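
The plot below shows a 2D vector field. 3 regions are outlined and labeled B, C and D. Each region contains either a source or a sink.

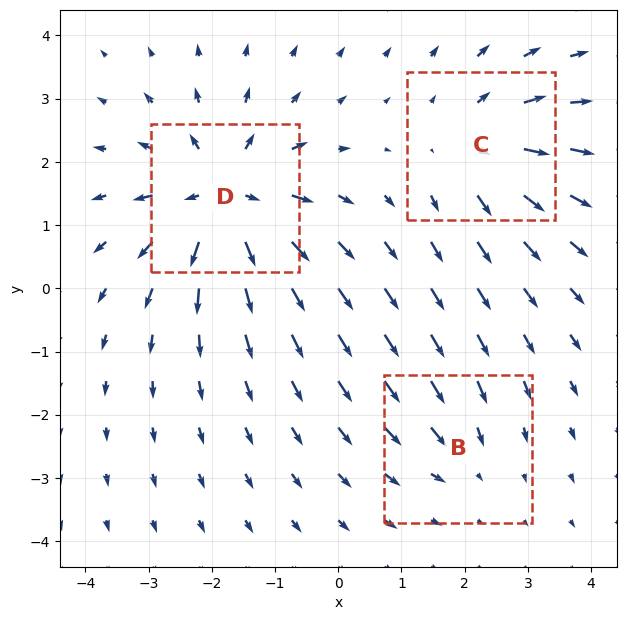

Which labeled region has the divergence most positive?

Divergence at each region's feature centre — B: about -2, C: about +3, D: about +6. Region D is most positive.

D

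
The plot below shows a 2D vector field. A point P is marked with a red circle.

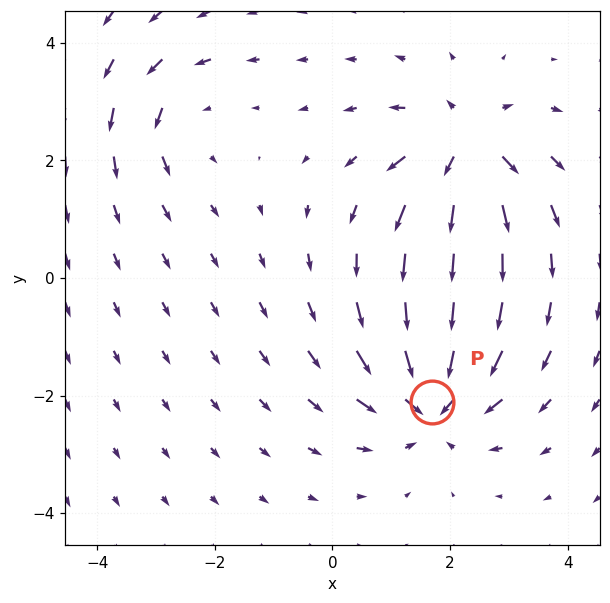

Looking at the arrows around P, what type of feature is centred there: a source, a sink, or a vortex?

sink

At P (1.7, -2.1) the arrows converge inward. Divergence about -6, curl ≈0 — negative divergence with near-zero curl is a sink.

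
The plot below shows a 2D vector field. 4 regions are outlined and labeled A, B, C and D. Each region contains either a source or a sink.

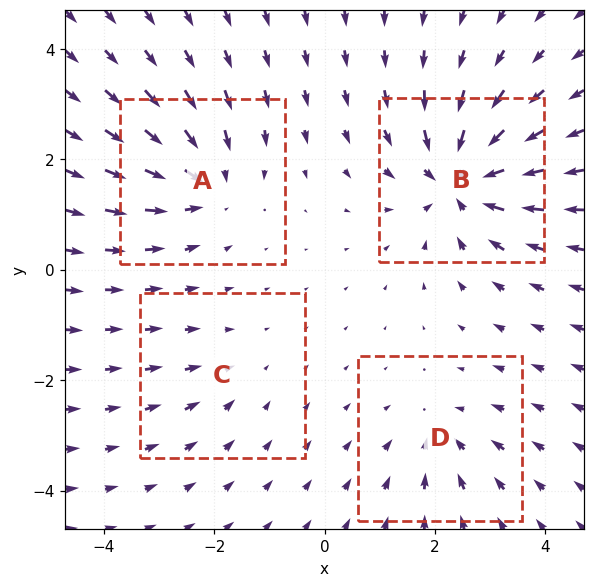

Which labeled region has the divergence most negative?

B

Divergence at each region's feature centre — A: about -5, B: about -7, C: about -2, D: about -4. Region B is most negative.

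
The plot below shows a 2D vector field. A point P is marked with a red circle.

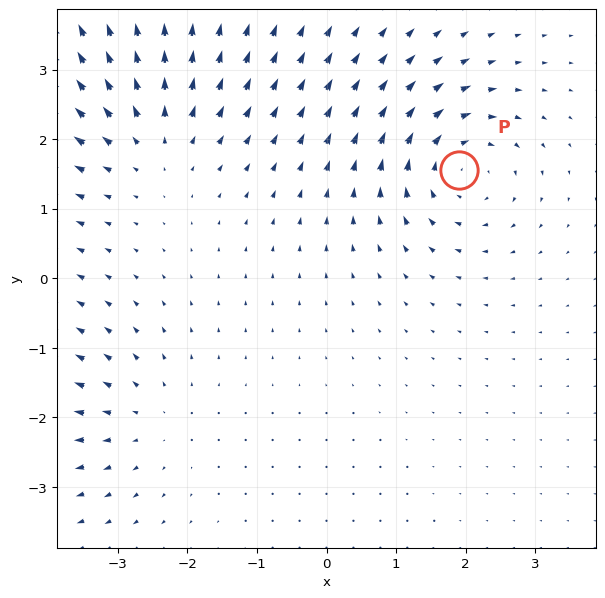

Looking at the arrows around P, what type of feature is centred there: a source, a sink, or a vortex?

vortex

At P (1.9, 1.6) the arrows circulate clockwise. Divergence ≈0, curl about -6 — near-zero divergence with nonzero curl is a vortex.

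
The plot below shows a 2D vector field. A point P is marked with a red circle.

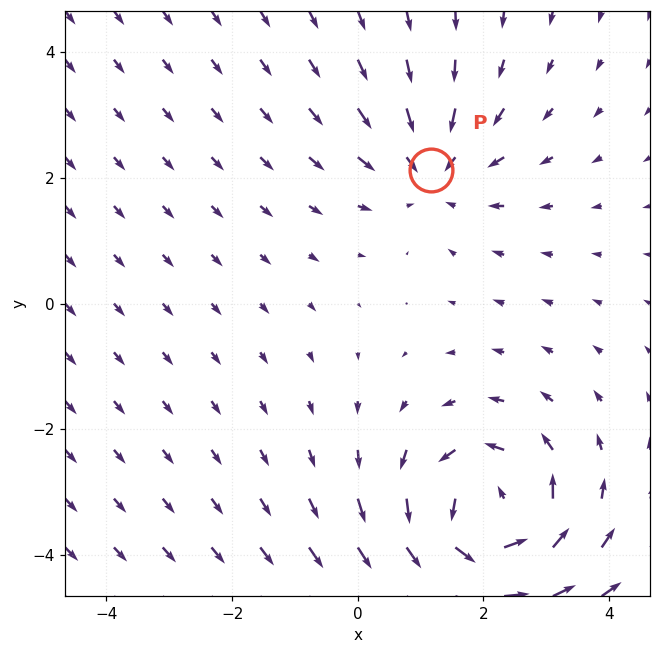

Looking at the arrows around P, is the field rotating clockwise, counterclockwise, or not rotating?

not rotating

Near P at (1.2, 2.1) the arrows show no circulation. The curl there is ≈0.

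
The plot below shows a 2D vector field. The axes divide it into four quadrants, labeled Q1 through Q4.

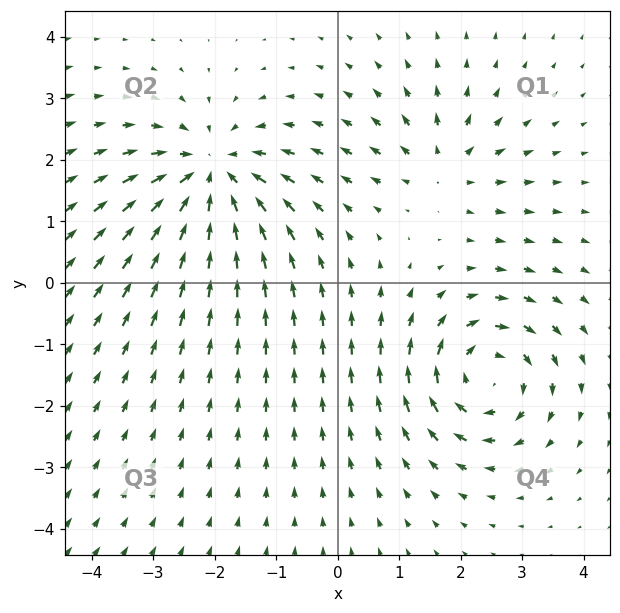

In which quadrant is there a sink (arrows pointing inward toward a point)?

The sink sits at approximately (-2.1, 1.8), which lies in quadrant Q2. The divergence there is about -5, negative as expected for a sink.

Q2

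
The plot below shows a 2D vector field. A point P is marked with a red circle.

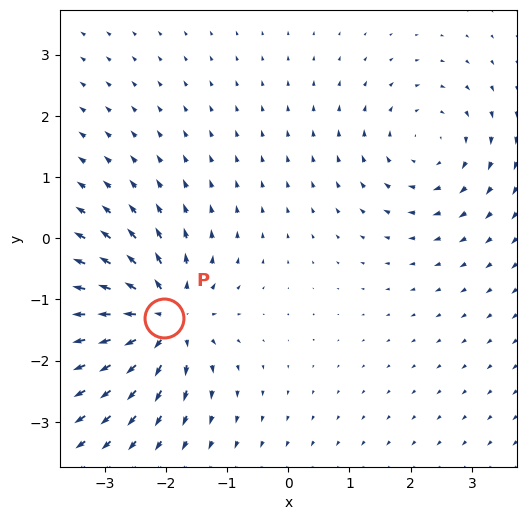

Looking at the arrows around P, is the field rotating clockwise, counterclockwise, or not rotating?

not rotating

Near P at (-2.0, -1.3) the arrows show no circulation. The curl there is ≈0.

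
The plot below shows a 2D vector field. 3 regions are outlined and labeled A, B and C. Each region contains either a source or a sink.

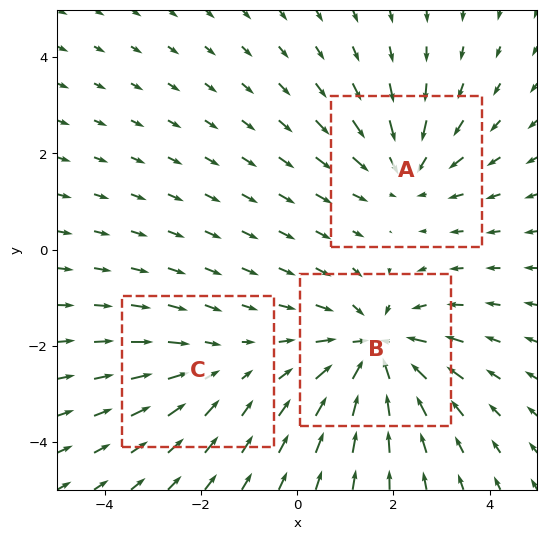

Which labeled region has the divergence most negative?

B

Divergence at each region's feature centre — A: about -3, B: about -4, C: about -2. Region B is most negative.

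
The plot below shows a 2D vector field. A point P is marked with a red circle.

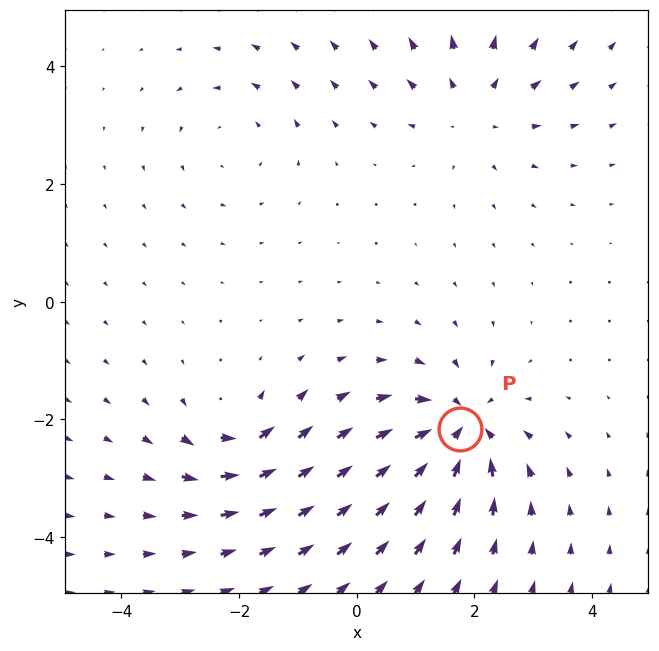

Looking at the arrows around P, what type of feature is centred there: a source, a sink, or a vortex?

sink

At P (1.8, -2.2) the arrows converge inward. Divergence about -6, curl ≈0 — negative divergence with near-zero curl is a sink.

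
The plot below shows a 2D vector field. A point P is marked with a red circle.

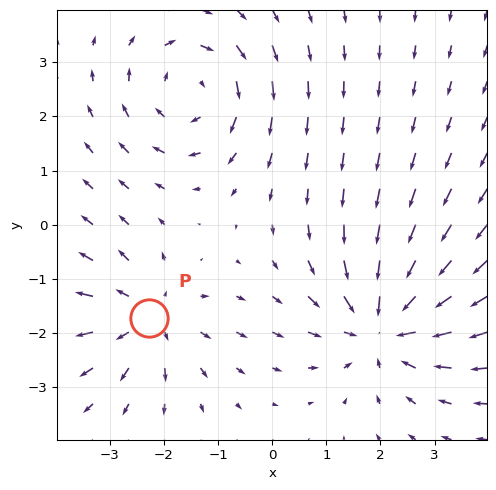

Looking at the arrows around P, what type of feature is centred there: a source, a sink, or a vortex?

At P (-2.3, -1.7) the arrows spread outward. Divergence about +4, curl ≈0 — positive divergence with near-zero curl is a source.

source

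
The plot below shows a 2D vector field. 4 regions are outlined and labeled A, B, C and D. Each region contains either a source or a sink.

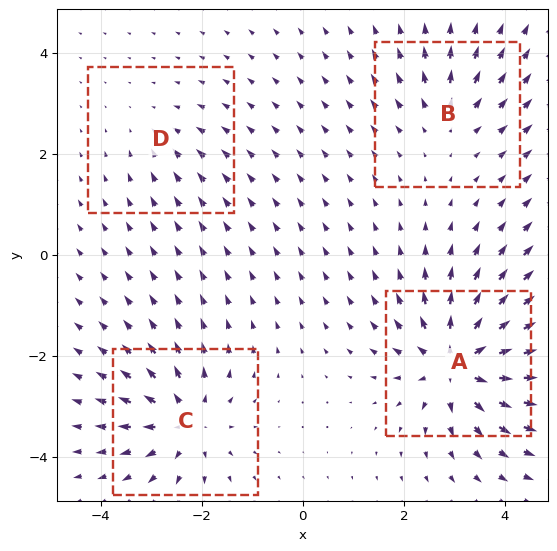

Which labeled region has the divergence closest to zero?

Divergence at each region's feature centre — A: about +9, B: about +4, C: about +6, D: about -3. Region D is closest to zero.

D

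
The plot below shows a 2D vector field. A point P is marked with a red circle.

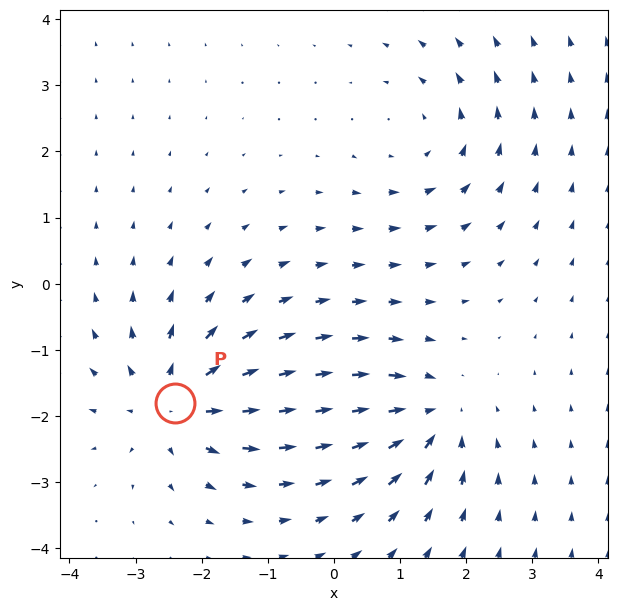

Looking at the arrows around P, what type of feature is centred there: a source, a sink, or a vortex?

At P (-2.4, -1.8) the arrows spread outward. Divergence about +4, curl ≈0 — positive divergence with near-zero curl is a source.

source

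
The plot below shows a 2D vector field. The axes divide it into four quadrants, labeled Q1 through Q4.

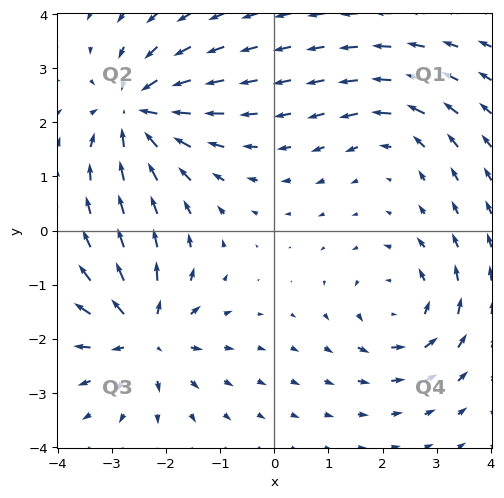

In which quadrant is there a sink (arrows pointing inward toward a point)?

The sink sits at approximately (-2.5, 2.2), which lies in quadrant Q2. The divergence there is about -5, negative as expected for a sink.

Q2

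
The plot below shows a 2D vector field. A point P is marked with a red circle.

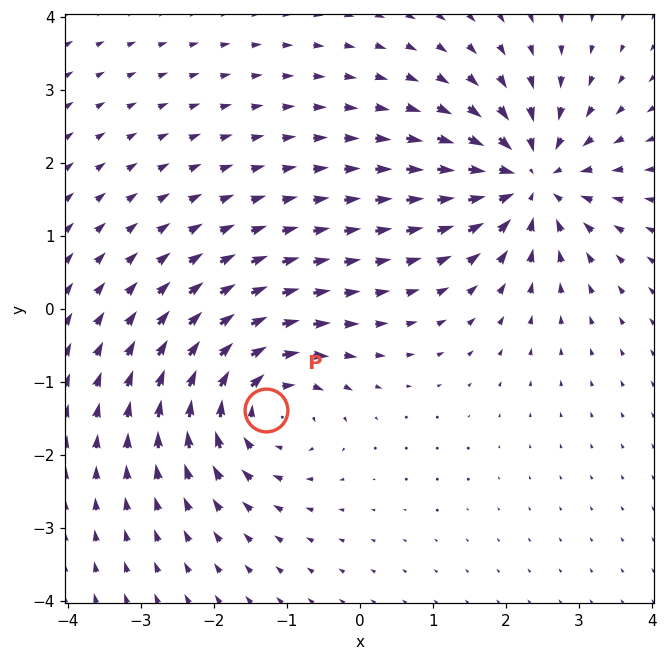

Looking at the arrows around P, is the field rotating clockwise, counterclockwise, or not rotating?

Near P at (-1.3, -1.4) the arrows circulate clockwise. The curl (z-component) there is about -5; negative curl means clockwise rotation.

clockwise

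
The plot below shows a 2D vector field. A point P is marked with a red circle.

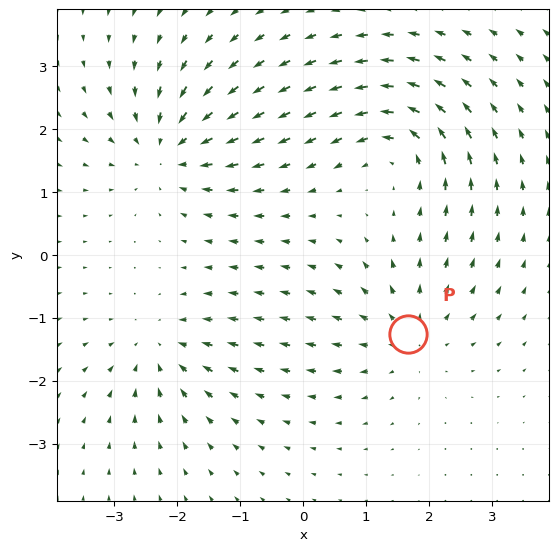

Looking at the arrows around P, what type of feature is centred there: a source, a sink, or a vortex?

source

At P (1.7, -1.3) the arrows spread outward. Divergence about +3, curl ≈0 — positive divergence with near-zero curl is a source.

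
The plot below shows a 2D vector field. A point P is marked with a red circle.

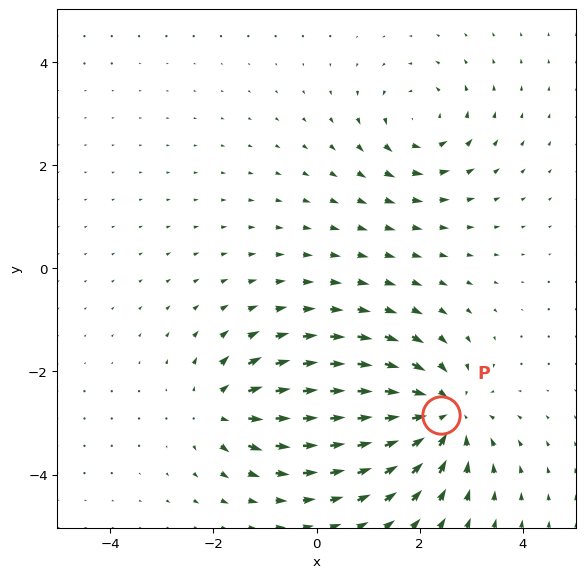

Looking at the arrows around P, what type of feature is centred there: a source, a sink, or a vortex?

At P (2.4, -2.8) the arrows converge inward. Divergence about -4, curl ≈0 — negative divergence with near-zero curl is a sink.

sink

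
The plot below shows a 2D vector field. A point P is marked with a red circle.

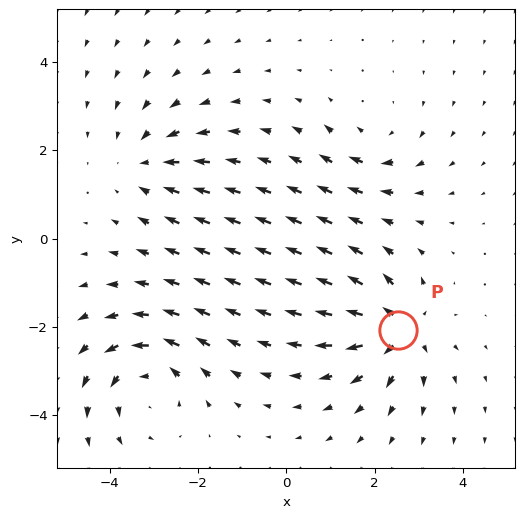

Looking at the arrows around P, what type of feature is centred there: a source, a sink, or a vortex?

At P (2.5, -2.1) the arrows spread outward. Divergence about +6, curl ≈0 — positive divergence with near-zero curl is a source.

source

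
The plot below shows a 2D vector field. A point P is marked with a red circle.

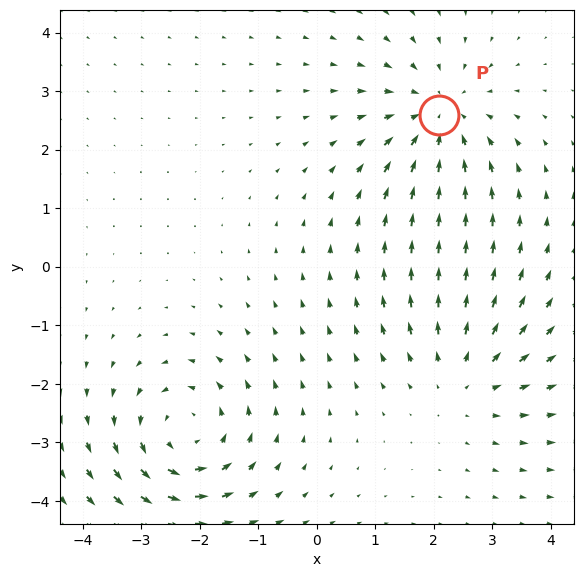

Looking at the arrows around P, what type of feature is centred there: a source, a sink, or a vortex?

At P (2.1, 2.6) the arrows converge inward. Divergence about -3, curl ≈0 — negative divergence with near-zero curl is a sink.

sink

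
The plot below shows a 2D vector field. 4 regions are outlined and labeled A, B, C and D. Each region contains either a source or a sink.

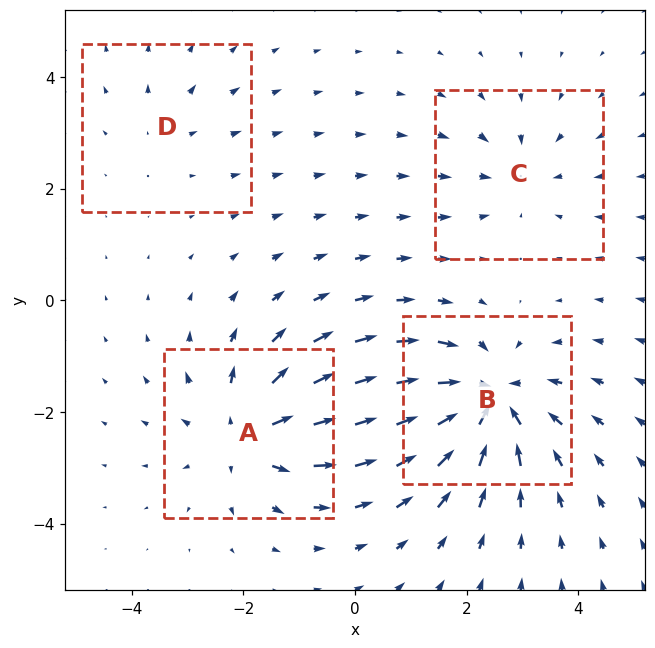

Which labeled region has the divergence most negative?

Divergence at each region's feature centre — A: about +5, B: about -6, C: about -3, D: about +2. Region B is most negative.

B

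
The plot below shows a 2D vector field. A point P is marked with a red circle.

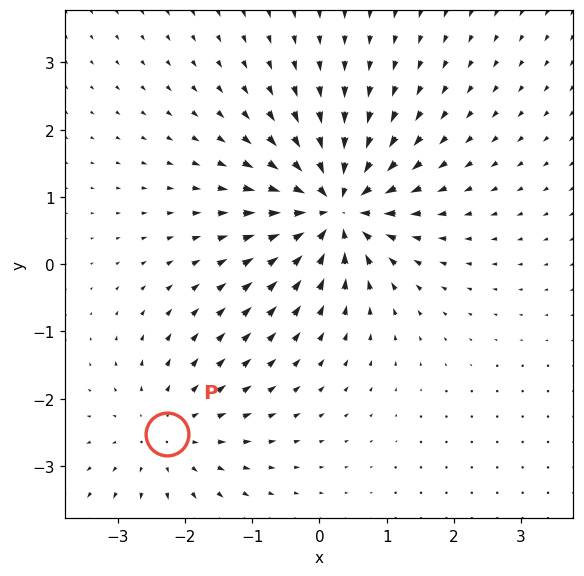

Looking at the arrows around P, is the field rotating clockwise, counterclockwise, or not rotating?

not rotating

Near P at (-2.3, -2.5) the arrows show no circulation. The curl there is ≈0.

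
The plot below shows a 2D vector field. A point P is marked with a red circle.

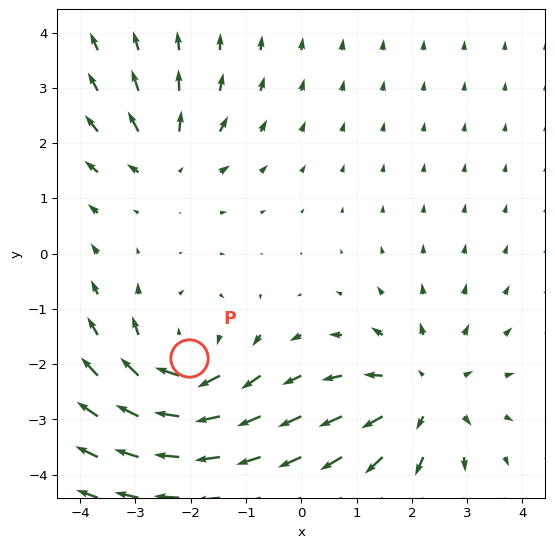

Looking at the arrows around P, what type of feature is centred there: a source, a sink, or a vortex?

At P (-2.0, -1.9) the arrows circulate clockwise. Divergence ≈0, curl about -5 — near-zero divergence with nonzero curl is a vortex.

vortex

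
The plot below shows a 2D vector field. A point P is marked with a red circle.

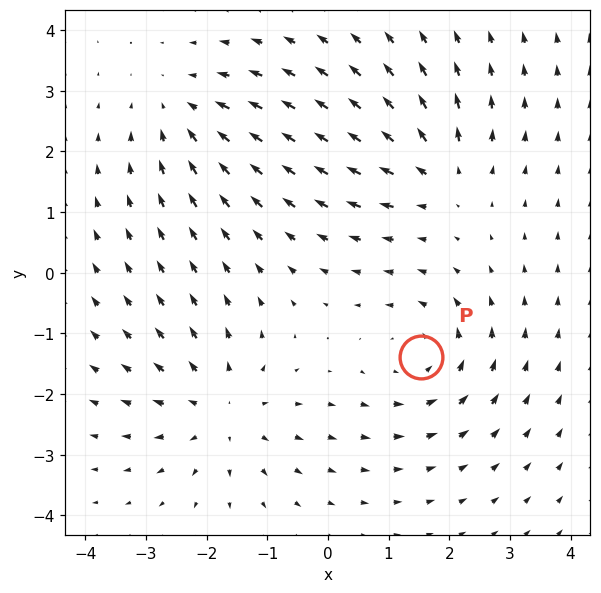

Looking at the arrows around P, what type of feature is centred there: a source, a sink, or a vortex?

At P (1.5, -1.4) the arrows circulate counterclockwise. Divergence ≈0, curl about +4 — near-zero divergence with nonzero curl is a vortex.

vortex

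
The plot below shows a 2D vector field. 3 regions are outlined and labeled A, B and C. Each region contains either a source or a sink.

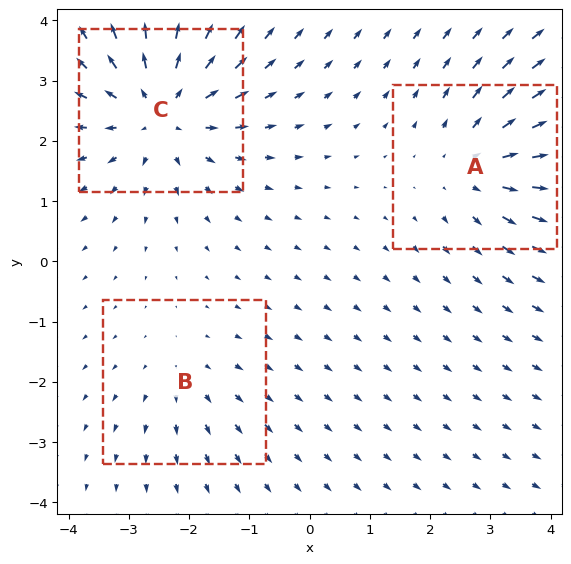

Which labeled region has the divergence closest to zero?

Divergence at each region's feature centre — A: about +3, B: about +2, C: about +4. Region B is closest to zero.

B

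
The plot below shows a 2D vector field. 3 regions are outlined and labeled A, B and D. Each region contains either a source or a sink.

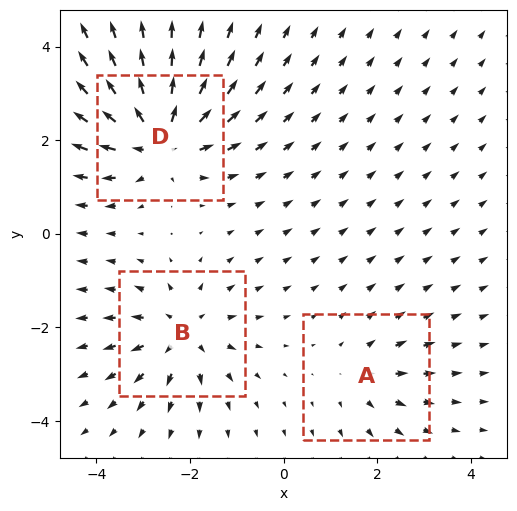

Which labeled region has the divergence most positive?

Divergence at each region's feature centre — A: about +2, B: about +4, D: about +5. Region D is most positive.

D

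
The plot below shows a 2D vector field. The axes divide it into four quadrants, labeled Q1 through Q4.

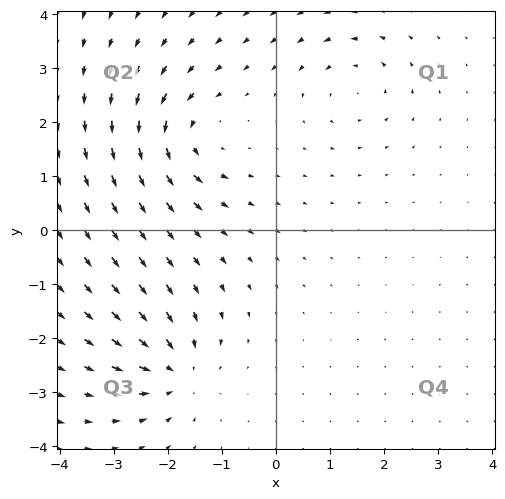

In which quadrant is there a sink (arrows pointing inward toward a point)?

Q3

The sink sits at approximately (-1.9, -2.6), which lies in quadrant Q3. The divergence there is about -5, negative as expected for a sink.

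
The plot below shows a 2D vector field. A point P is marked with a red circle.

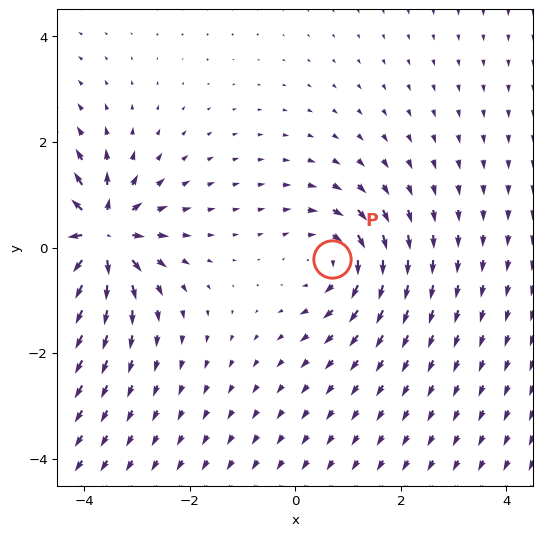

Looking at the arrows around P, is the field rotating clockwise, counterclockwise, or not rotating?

Near P at (0.7, -0.2) the arrows circulate clockwise. The curl (z-component) there is about -4; negative curl means clockwise rotation.

clockwise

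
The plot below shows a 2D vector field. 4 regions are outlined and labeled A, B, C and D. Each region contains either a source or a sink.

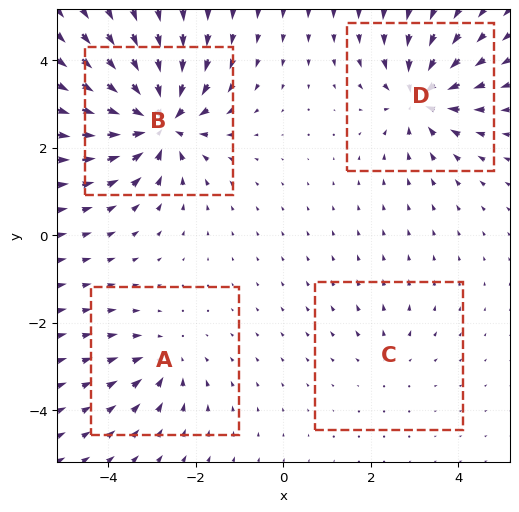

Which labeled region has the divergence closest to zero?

Divergence at each region's feature centre — A: about -4, B: about -8, C: about +2, D: about -6. Region C is closest to zero.

C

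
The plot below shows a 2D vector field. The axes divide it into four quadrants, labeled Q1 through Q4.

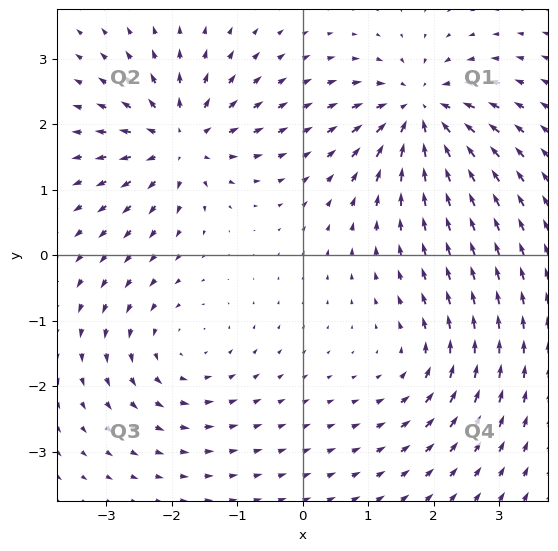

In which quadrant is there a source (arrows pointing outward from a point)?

The source sits at approximately (-1.9, 1.7), which lies in quadrant Q2. The divergence there is about +7, positive as expected for a source.

Q2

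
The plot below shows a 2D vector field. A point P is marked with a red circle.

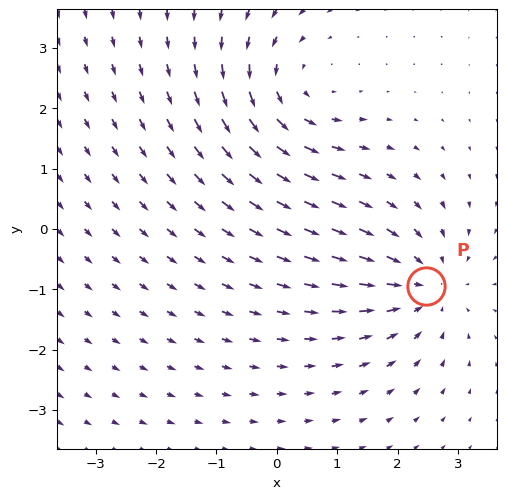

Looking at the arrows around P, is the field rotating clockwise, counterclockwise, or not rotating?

Near P at (2.5, -0.9) the arrows show no circulation. The curl there is ≈0.

not rotating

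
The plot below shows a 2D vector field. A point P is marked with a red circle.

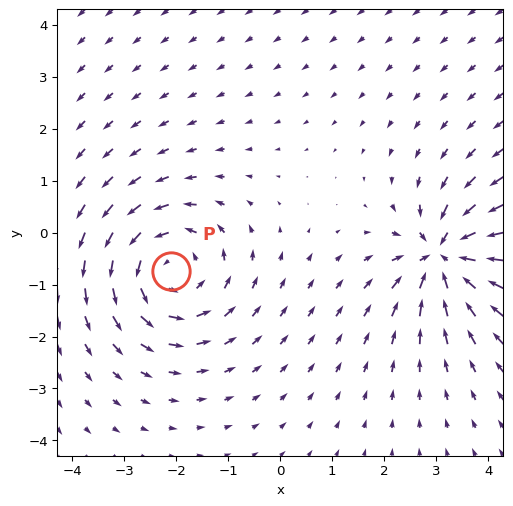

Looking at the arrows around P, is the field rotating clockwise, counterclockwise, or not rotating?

Near P at (-2.1, -0.7) the arrows circulate counterclockwise. The curl (z-component) there is about +3; positive curl means counterclockwise rotation.

counterclockwise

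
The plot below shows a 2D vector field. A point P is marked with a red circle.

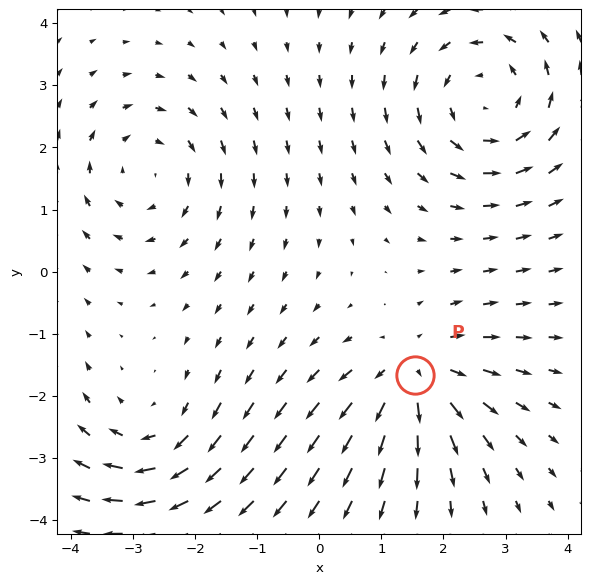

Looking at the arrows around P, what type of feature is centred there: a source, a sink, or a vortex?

source

At P (1.5, -1.7) the arrows spread outward. Divergence about +4, curl ≈0 — positive divergence with near-zero curl is a source.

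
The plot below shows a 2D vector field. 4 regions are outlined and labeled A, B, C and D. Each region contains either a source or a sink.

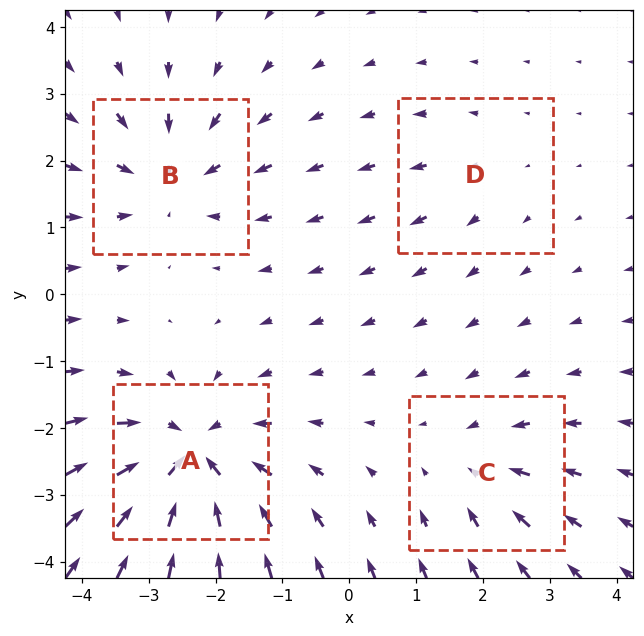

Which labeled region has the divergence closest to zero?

Divergence at each region's feature centre — A: about -7, B: about -5, C: about -3, D: about +2. Region D is closest to zero.

D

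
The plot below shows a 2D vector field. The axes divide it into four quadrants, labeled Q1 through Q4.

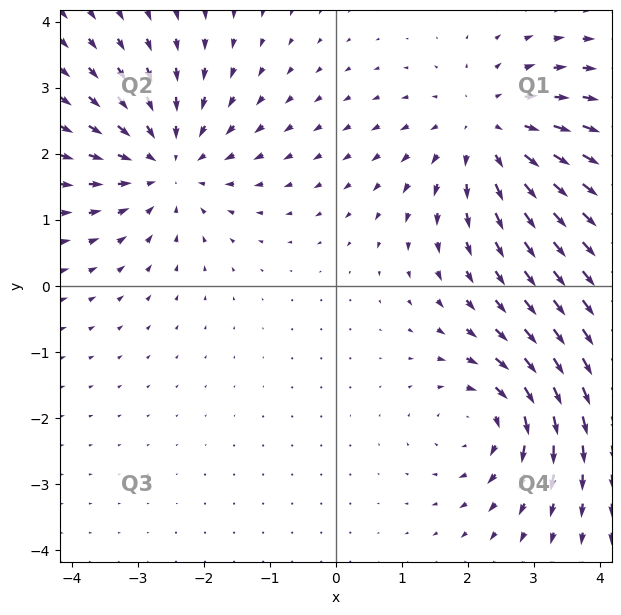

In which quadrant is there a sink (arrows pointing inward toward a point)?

Q2

The sink sits at approximately (-2.5, 1.8), which lies in quadrant Q2. The divergence there is about -4, negative as expected for a sink.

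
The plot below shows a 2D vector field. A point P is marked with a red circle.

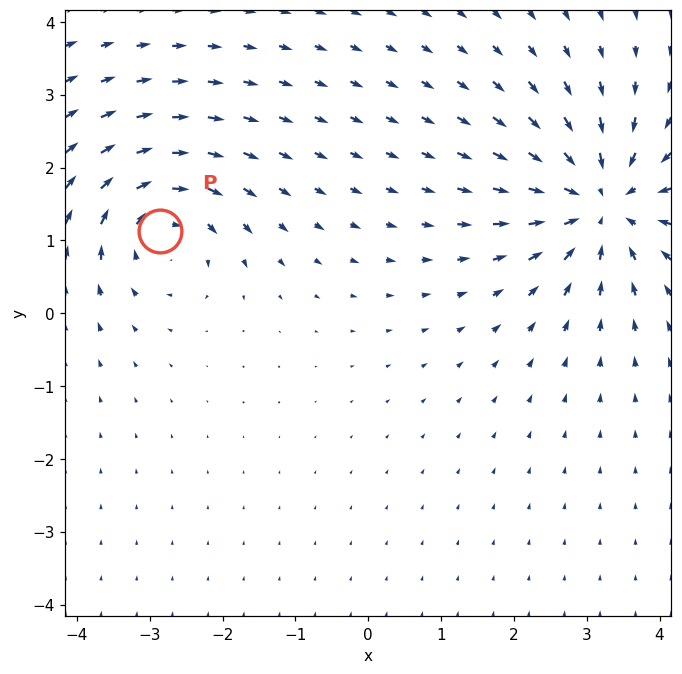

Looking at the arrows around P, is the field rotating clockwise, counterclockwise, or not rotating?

clockwise

Near P at (-2.9, 1.1) the arrows circulate clockwise. The curl (z-component) there is about -5; negative curl means clockwise rotation.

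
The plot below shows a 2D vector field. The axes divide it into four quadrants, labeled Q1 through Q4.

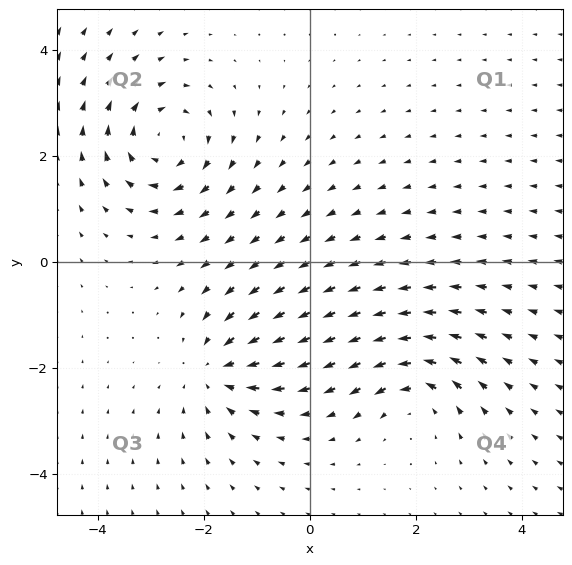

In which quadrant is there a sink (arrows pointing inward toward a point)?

The sink sits at approximately (-1.7, -2.1), which lies in quadrant Q3. The divergence there is about -3, negative as expected for a sink.

Q3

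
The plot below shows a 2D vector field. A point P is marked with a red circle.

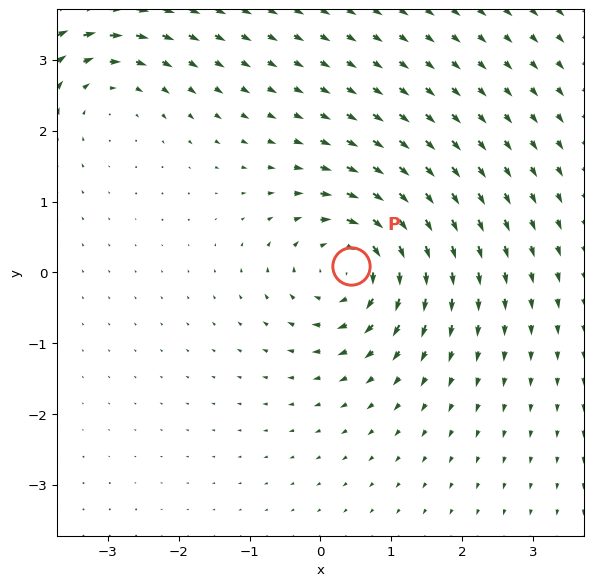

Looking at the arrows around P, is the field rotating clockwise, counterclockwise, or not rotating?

clockwise

Near P at (0.4, 0.1) the arrows circulate clockwise. The curl (z-component) there is about -5; negative curl means clockwise rotation.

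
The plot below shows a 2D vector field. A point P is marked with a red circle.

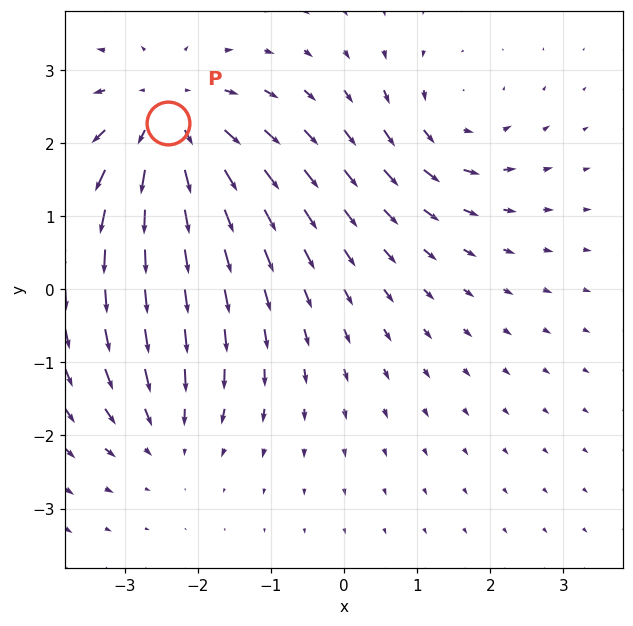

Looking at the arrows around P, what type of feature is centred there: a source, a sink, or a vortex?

source

At P (-2.4, 2.3) the arrows spread outward. Divergence about +4, curl ≈0 — positive divergence with near-zero curl is a source.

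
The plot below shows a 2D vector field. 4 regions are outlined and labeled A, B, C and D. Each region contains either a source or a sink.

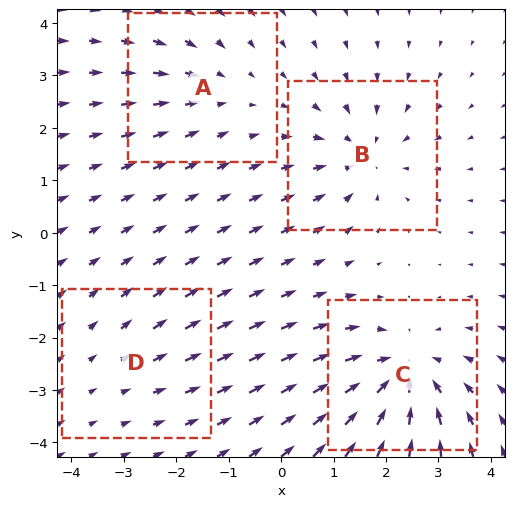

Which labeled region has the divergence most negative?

Divergence at each region's feature centre — A: about -3, B: about -5, C: about -6, D: about +2. Region C is most negative.

C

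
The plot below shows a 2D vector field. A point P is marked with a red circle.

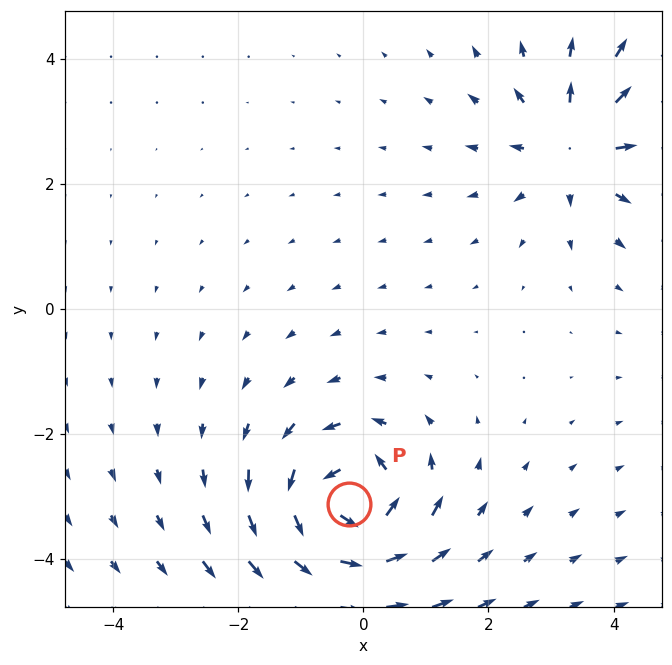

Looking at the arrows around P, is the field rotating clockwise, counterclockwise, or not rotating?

counterclockwise

Near P at (-0.2, -3.1) the arrows circulate counterclockwise. The curl (z-component) there is about +7; positive curl means counterclockwise rotation.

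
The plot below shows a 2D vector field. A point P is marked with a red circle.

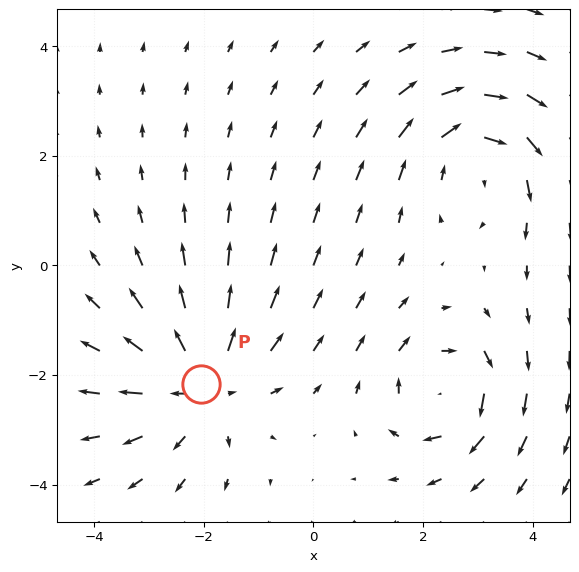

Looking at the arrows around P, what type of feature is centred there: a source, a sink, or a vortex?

source

At P (-2.0, -2.2) the arrows spread outward. Divergence about +4, curl ≈0 — positive divergence with near-zero curl is a source.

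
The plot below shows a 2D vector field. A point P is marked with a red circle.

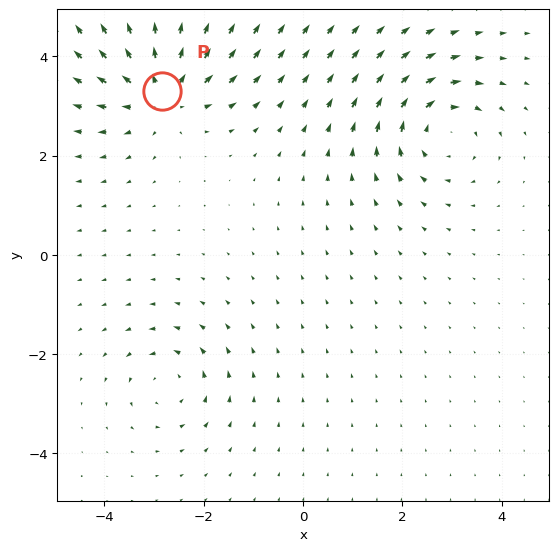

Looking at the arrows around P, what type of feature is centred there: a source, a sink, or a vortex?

At P (-2.8, 3.3) the arrows spread outward. Divergence about +5, curl ≈0 — positive divergence with near-zero curl is a source.

source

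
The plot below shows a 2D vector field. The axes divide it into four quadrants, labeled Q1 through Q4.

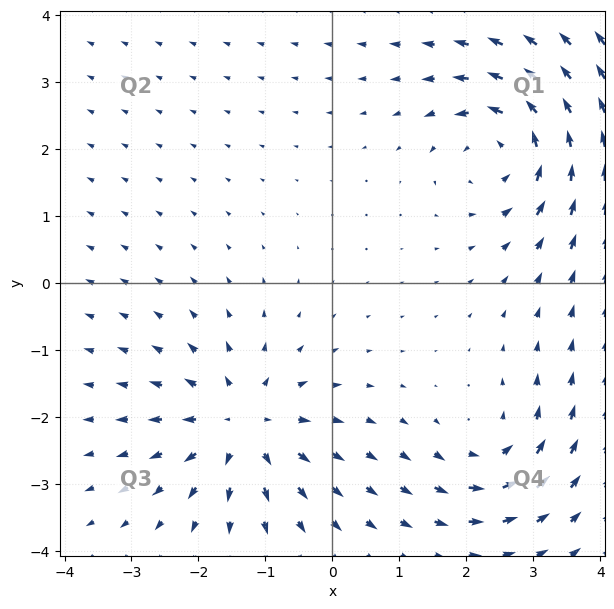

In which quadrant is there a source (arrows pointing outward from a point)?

Q3

The source sits at approximately (-1.3, -2.1), which lies in quadrant Q3. The divergence there is about +5, positive as expected for a source.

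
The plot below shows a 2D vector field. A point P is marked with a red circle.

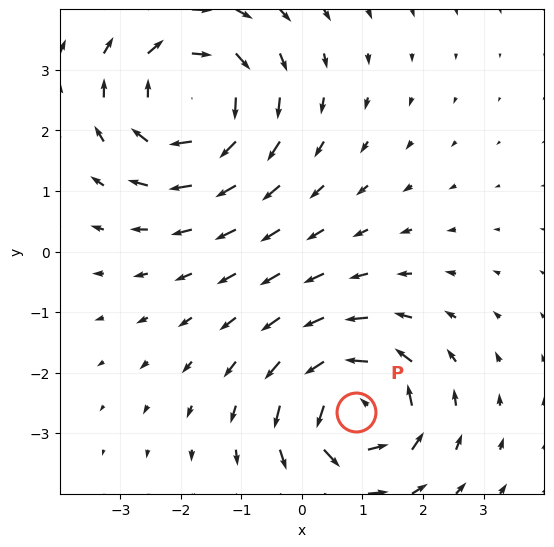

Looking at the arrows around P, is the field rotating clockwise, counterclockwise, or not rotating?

Near P at (0.9, -2.7) the arrows circulate counterclockwise. The curl (z-component) there is about +5; positive curl means counterclockwise rotation.

counterclockwise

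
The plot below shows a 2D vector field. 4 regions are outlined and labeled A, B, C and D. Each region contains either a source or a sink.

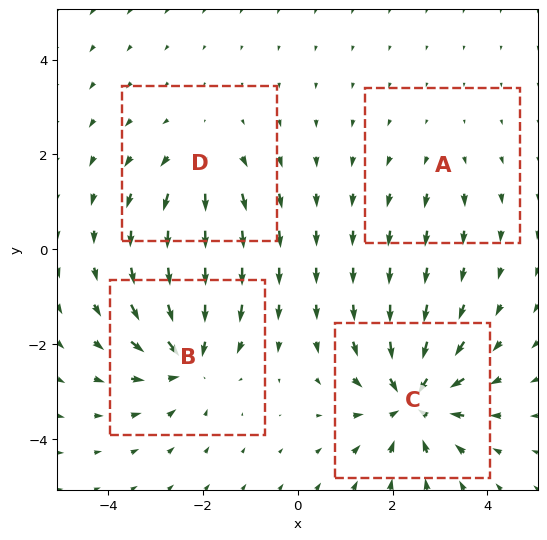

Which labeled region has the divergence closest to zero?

A

Divergence at each region's feature centre — A: about +2, B: about -6, C: about -7, D: about +4. Region A is closest to zero.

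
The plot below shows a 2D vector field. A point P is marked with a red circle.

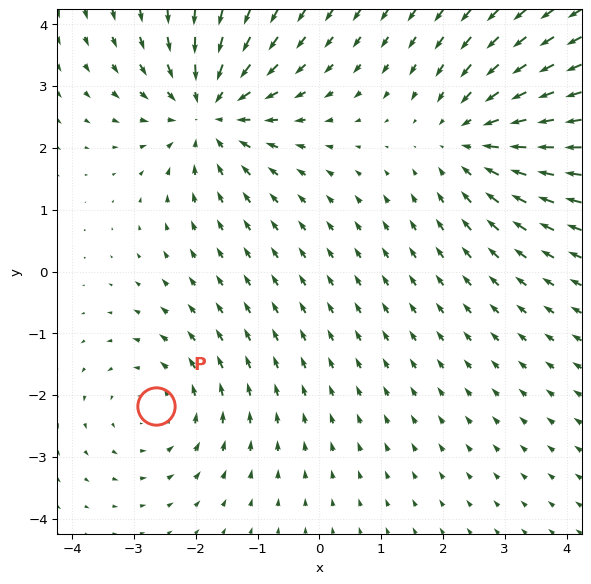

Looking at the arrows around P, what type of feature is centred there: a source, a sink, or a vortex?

At P (-2.6, -2.2) the arrows circulate counterclockwise. Divergence ≈0, curl about +2 — near-zero divergence with nonzero curl is a vortex.

vortex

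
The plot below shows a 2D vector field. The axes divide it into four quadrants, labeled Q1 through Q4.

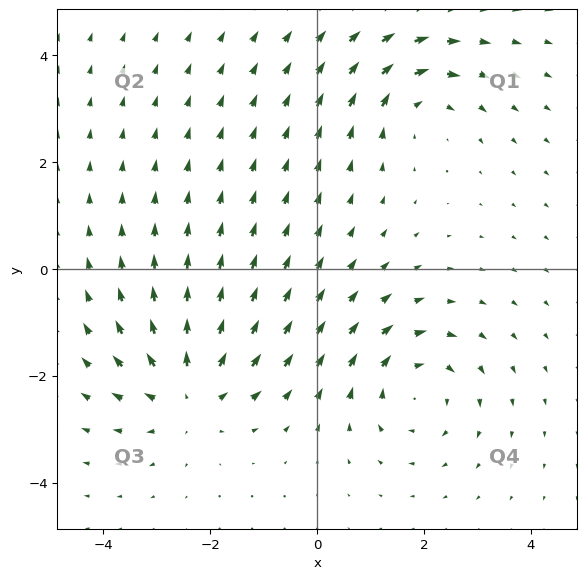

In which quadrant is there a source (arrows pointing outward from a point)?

The source sits at approximately (-2.4, -2.3), which lies in quadrant Q3. The divergence there is about +5, positive as expected for a source.

Q3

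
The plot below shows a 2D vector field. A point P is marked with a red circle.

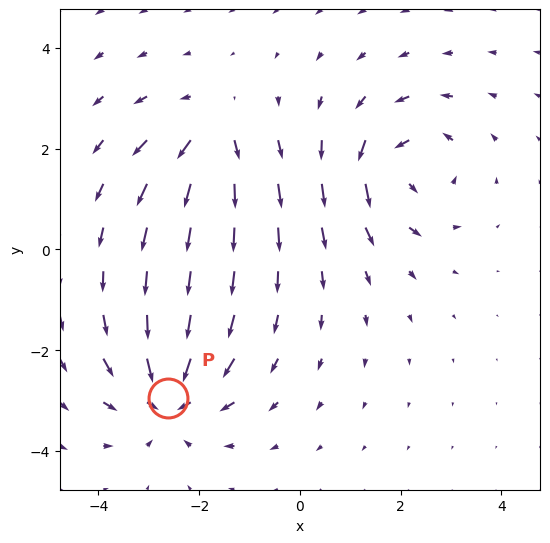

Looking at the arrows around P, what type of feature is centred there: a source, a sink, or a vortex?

At P (-2.6, -3.0) the arrows converge inward. Divergence about -6, curl ≈0 — negative divergence with near-zero curl is a sink.

sink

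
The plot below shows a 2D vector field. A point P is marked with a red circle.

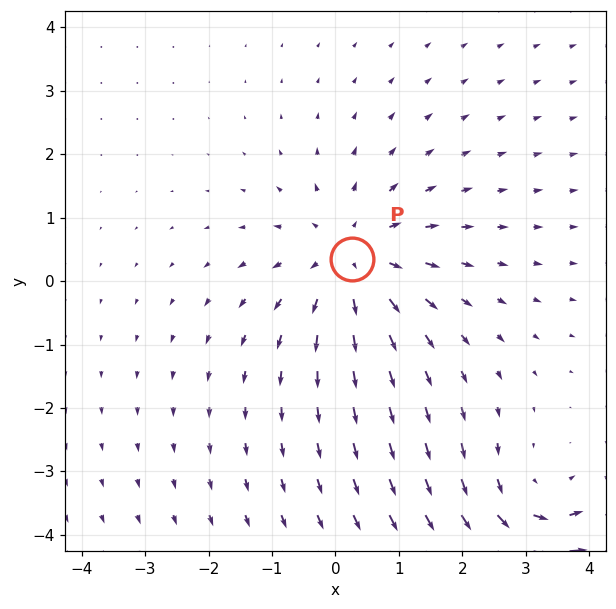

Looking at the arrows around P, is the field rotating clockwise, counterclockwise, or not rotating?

Near P at (0.3, 0.4) the arrows show no circulation. The curl there is ≈0.

not rotating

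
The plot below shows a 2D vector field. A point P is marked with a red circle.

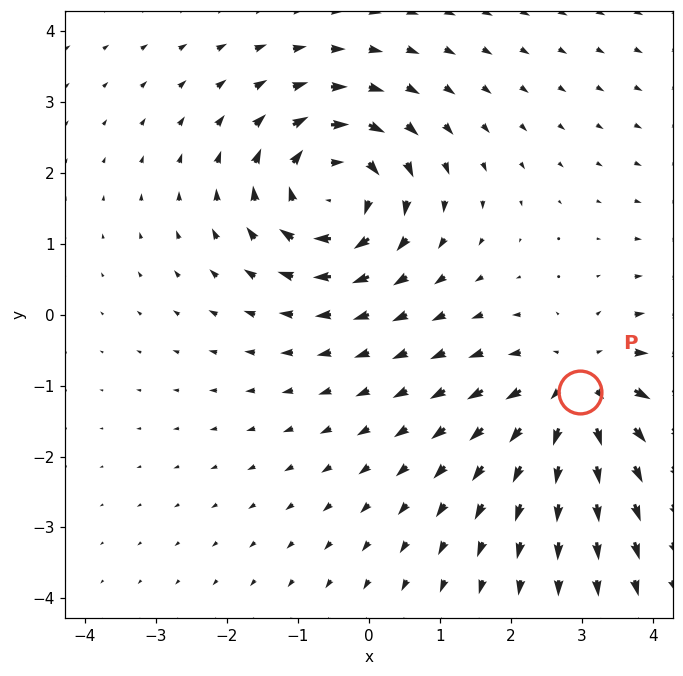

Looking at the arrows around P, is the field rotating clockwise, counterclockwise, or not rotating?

Near P at (3.0, -1.1) the arrows show no circulation. The curl there is ≈0.

not rotating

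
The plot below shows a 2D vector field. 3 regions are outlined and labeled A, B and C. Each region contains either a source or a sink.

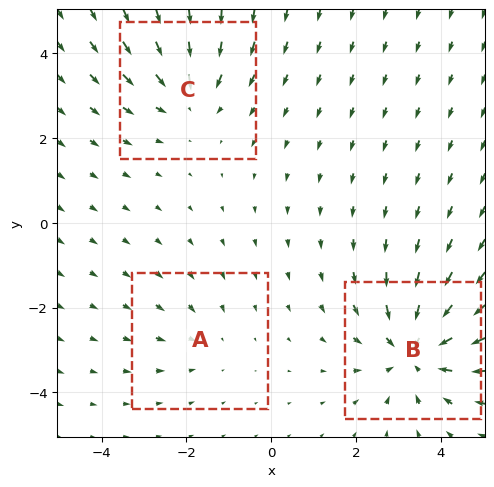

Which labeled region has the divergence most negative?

Divergence at each region's feature centre — A: about -2, B: about -5, C: about -3. Region B is most negative.

B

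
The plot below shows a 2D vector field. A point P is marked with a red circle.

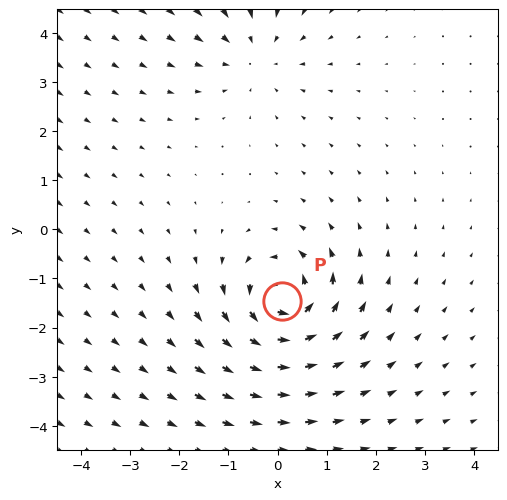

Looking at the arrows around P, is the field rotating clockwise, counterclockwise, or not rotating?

Near P at (0.1, -1.5) the arrows circulate counterclockwise. The curl (z-component) there is about +6; positive curl means counterclockwise rotation.

counterclockwise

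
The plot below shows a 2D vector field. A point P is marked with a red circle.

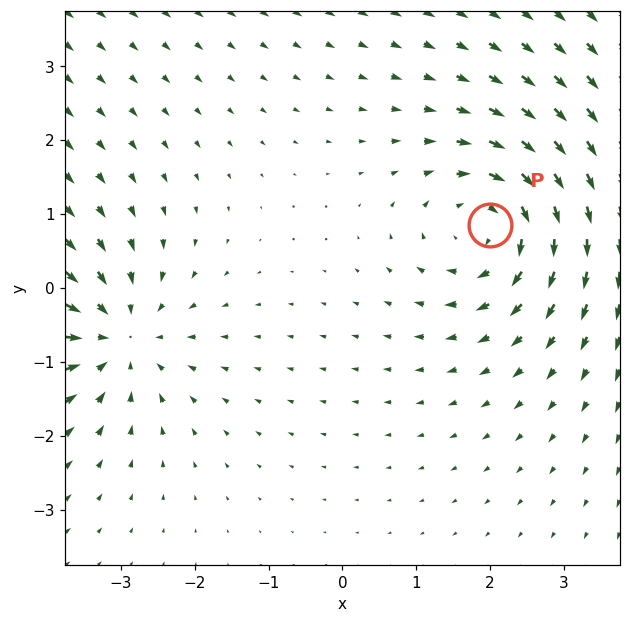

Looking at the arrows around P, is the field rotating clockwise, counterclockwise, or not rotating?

Near P at (2.0, 0.8) the arrows circulate clockwise. The curl (z-component) there is about -4; negative curl means clockwise rotation.

clockwise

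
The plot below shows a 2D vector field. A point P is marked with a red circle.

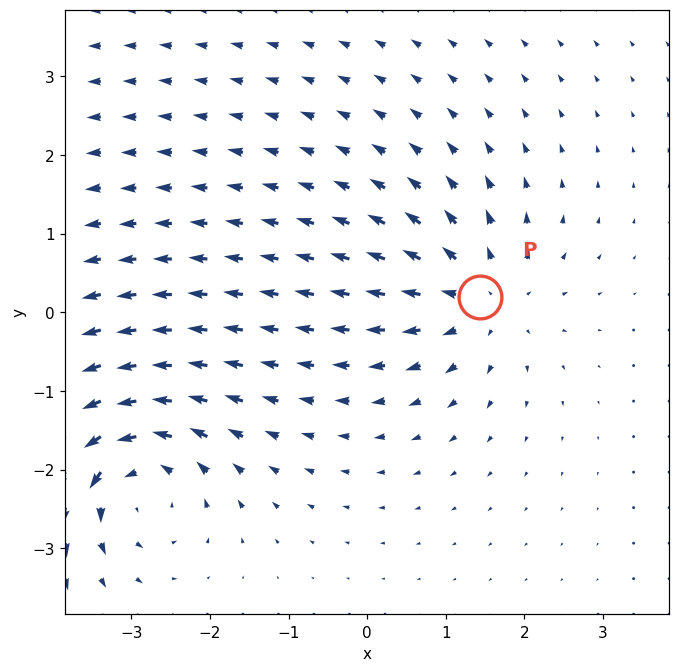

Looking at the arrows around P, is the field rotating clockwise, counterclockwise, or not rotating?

Near P at (1.4, 0.2) the arrows show no circulation. The curl there is ≈0.

not rotating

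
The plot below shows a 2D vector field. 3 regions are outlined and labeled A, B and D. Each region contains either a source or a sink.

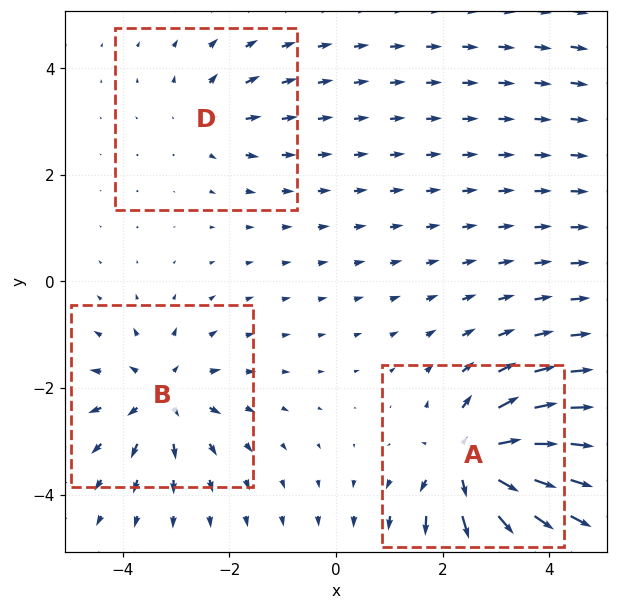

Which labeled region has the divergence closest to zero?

D

Divergence at each region's feature centre — A: about +6, B: about +4, D: about +2. Region D is closest to zero.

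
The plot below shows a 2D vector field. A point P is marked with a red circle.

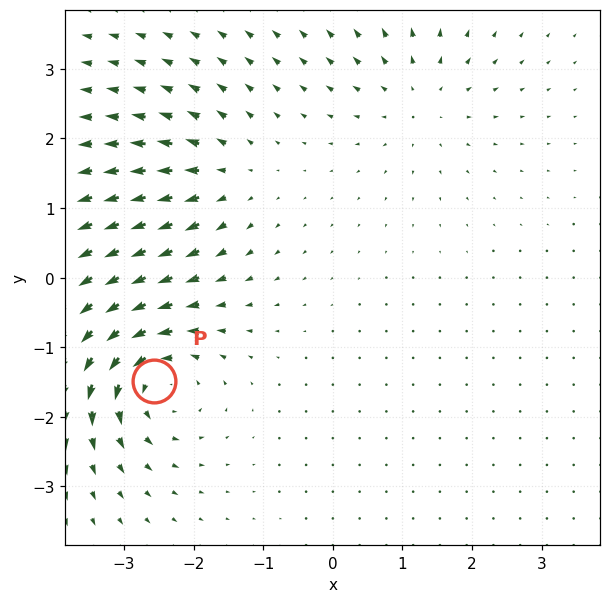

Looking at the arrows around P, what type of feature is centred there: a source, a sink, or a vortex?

At P (-2.6, -1.5) the arrows circulate counterclockwise. Divergence ≈0, curl about +7 — near-zero divergence with nonzero curl is a vortex.

vortex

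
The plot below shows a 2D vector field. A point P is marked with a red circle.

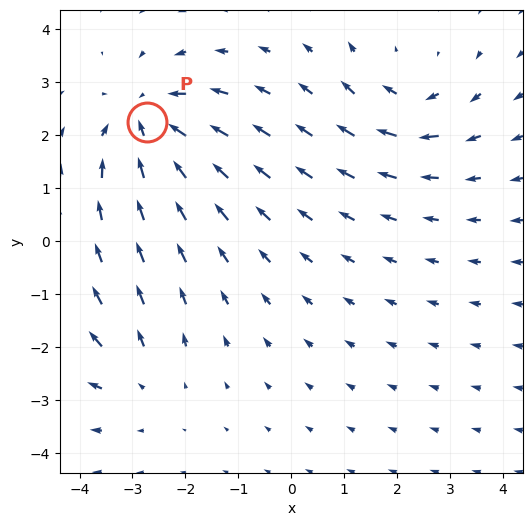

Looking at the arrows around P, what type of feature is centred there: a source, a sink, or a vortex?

sink

At P (-2.7, 2.3) the arrows converge inward. Divergence about -5, curl ≈0 — negative divergence with near-zero curl is a sink.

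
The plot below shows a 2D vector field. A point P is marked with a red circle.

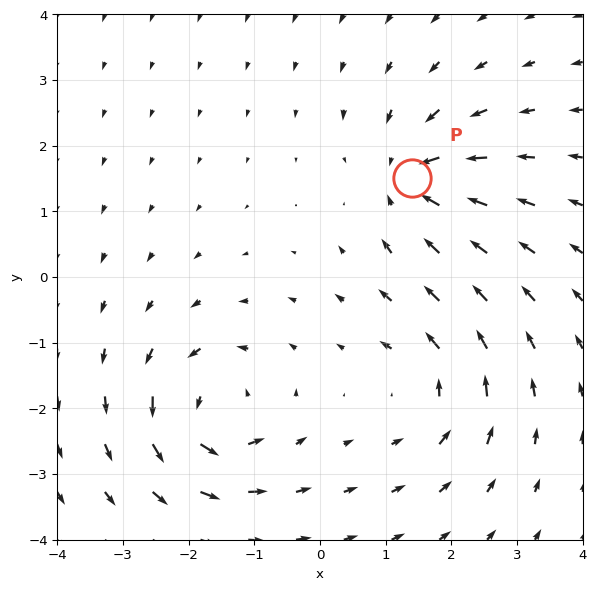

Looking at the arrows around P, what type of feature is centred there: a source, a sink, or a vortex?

sink

At P (1.4, 1.5) the arrows converge inward. Divergence about -6, curl ≈0 — negative divergence with near-zero curl is a sink.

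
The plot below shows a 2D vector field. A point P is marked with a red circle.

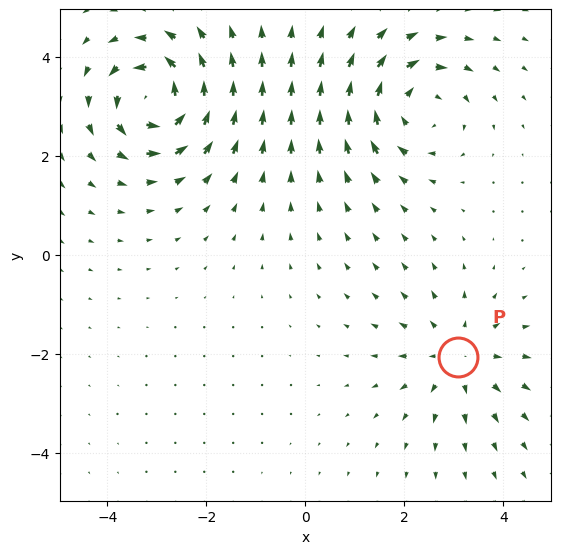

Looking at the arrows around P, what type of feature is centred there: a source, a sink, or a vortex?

At P (3.1, -2.1) the arrows spread outward. Divergence about +3, curl ≈0 — positive divergence with near-zero curl is a source.

source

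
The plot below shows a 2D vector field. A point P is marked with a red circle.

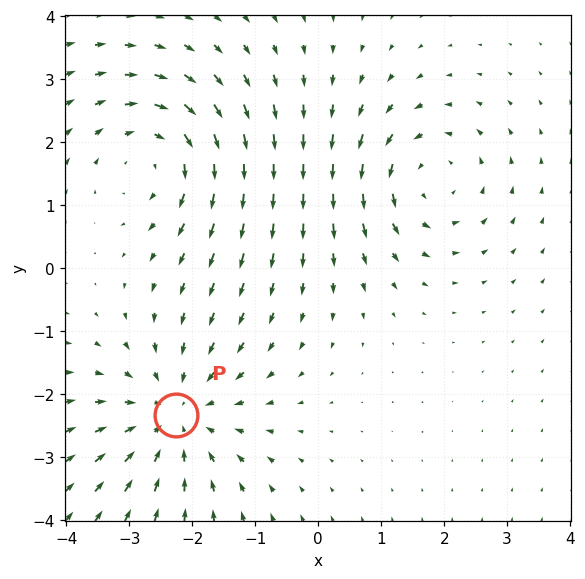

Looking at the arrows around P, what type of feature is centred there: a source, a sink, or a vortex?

At P (-2.3, -2.3) the arrows converge inward. Divergence about -3, curl ≈0 — negative divergence with near-zero curl is a sink.

sink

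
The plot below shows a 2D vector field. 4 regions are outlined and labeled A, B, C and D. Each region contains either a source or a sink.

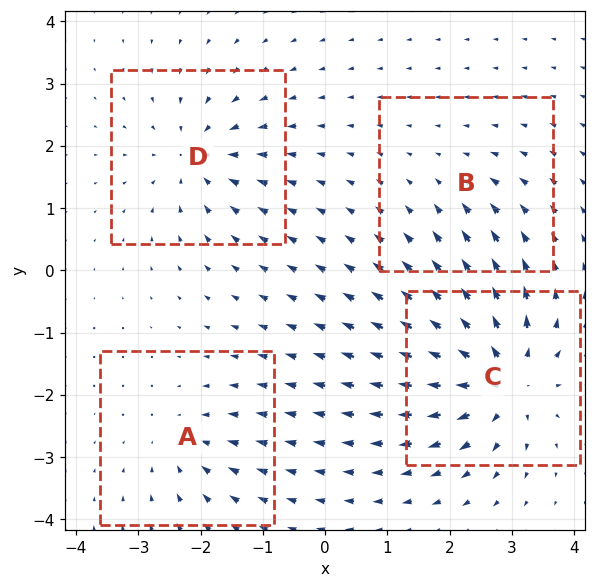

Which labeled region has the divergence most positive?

Divergence at each region's feature centre — A: about -4, B: about -2, C: about +8, D: about -6. Region C is most positive.

C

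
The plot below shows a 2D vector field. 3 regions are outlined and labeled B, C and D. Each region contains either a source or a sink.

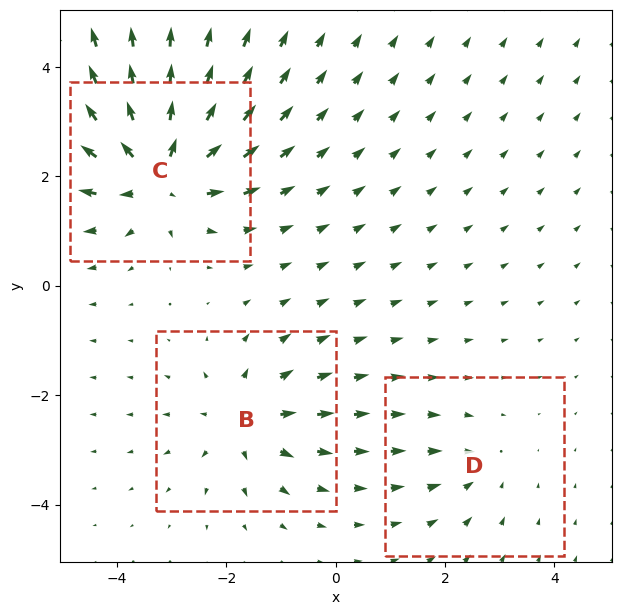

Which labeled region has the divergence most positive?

C

Divergence at each region's feature centre — B: about +3, C: about +6, D: about -2. Region C is most positive.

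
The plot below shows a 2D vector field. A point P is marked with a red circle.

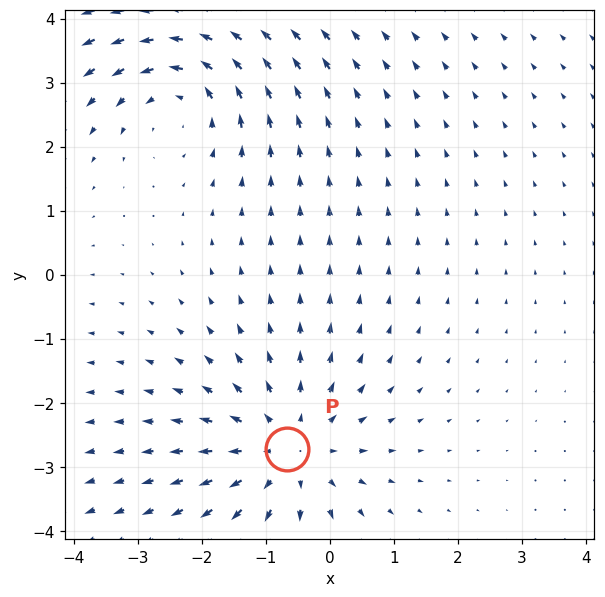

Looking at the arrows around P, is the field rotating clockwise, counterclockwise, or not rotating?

not rotating

Near P at (-0.7, -2.7) the arrows show no circulation. The curl there is ≈0.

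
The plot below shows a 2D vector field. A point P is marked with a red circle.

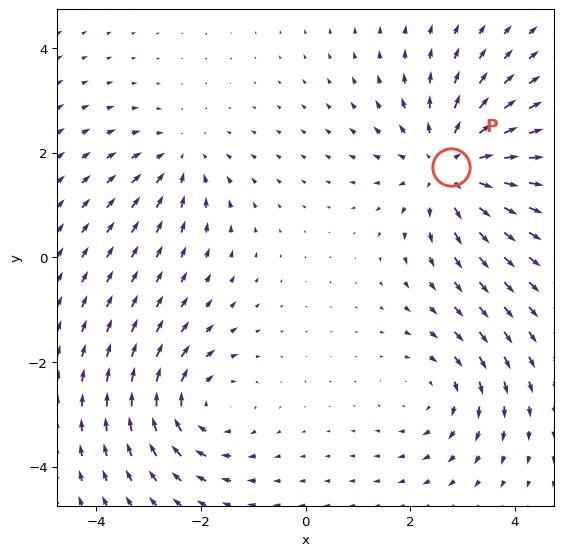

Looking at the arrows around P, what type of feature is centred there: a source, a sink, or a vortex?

At P (2.8, 1.7) the arrows spread outward. Divergence about +4, curl ≈0 — positive divergence with near-zero curl is a source.

source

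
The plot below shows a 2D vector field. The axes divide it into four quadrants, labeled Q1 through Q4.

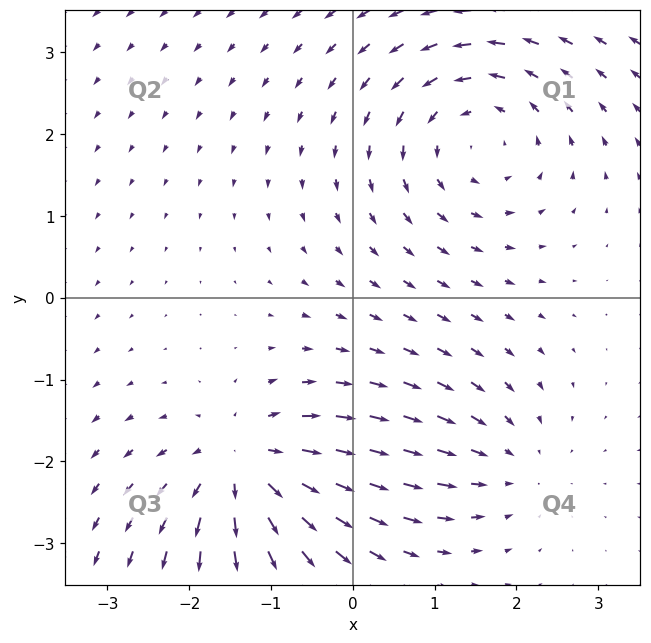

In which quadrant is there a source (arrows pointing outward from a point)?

The source sits at approximately (-1.3, -2.1), which lies in quadrant Q3. The divergence there is about +6, positive as expected for a source.

Q3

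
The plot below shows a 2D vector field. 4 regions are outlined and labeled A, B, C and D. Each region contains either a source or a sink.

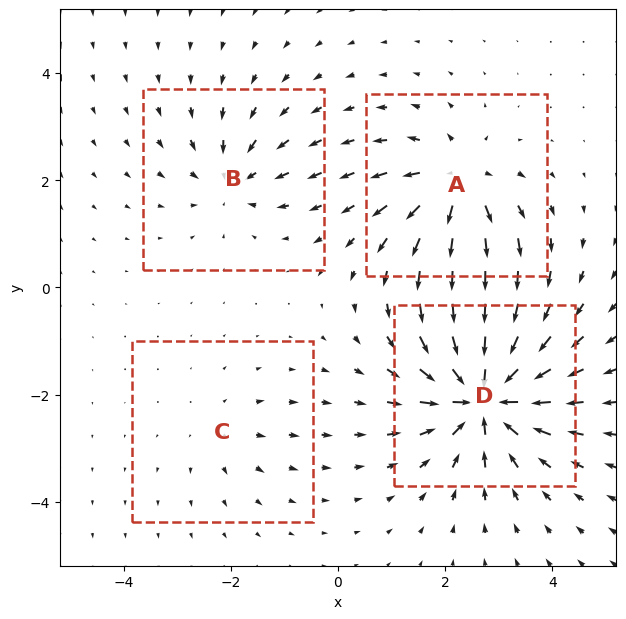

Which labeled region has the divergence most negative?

Divergence at each region's feature centre — A: about +6, B: about -4, C: about +2, D: about -9. Region D is most negative.

D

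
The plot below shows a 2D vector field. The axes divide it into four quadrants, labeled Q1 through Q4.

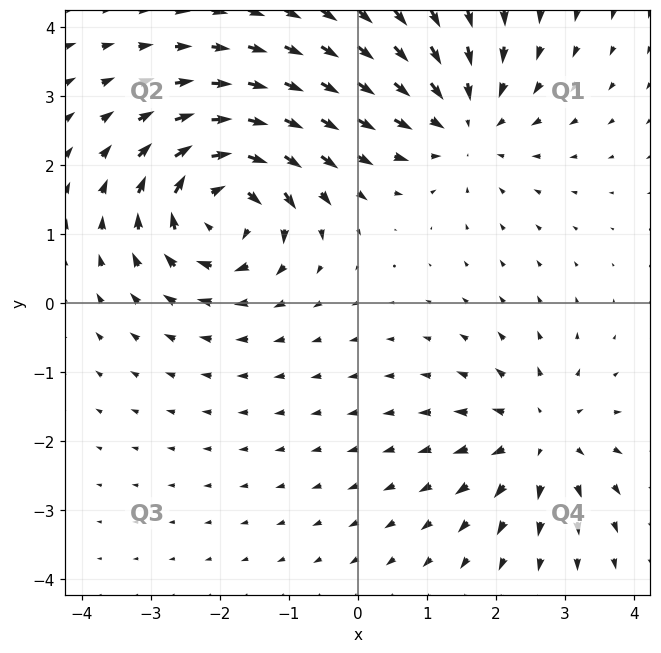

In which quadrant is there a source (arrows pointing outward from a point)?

Q4

The source sits at approximately (2.7, -1.9), which lies in quadrant Q4. The divergence there is about +3, positive as expected for a source.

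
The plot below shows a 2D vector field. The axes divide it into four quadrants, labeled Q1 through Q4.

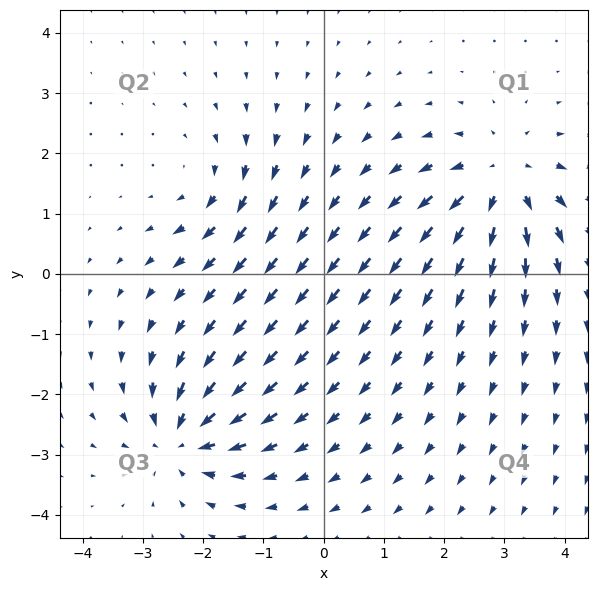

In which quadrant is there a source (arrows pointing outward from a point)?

Q1

The source sits at approximately (3.0, 1.5), which lies in quadrant Q1. The divergence there is about +5, positive as expected for a source.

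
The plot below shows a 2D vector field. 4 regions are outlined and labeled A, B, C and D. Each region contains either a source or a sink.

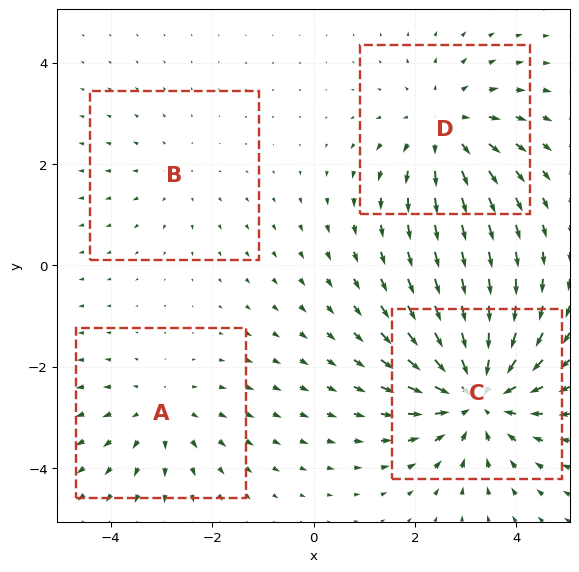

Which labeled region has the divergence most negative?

C

Divergence at each region's feature centre — A: about +3, B: about +2, C: about -6, D: about +4. Region C is most negative.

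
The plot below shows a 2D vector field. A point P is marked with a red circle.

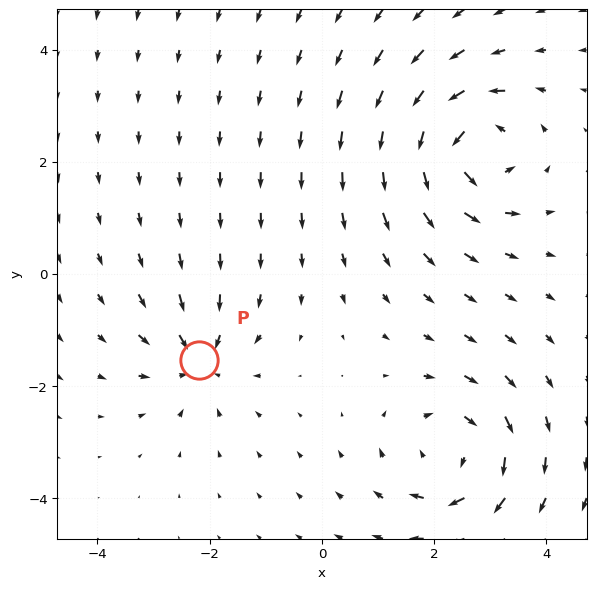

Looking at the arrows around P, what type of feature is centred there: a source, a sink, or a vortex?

sink

At P (-2.2, -1.5) the arrows converge inward. Divergence about -4, curl ≈0 — negative divergence with near-zero curl is a sink.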